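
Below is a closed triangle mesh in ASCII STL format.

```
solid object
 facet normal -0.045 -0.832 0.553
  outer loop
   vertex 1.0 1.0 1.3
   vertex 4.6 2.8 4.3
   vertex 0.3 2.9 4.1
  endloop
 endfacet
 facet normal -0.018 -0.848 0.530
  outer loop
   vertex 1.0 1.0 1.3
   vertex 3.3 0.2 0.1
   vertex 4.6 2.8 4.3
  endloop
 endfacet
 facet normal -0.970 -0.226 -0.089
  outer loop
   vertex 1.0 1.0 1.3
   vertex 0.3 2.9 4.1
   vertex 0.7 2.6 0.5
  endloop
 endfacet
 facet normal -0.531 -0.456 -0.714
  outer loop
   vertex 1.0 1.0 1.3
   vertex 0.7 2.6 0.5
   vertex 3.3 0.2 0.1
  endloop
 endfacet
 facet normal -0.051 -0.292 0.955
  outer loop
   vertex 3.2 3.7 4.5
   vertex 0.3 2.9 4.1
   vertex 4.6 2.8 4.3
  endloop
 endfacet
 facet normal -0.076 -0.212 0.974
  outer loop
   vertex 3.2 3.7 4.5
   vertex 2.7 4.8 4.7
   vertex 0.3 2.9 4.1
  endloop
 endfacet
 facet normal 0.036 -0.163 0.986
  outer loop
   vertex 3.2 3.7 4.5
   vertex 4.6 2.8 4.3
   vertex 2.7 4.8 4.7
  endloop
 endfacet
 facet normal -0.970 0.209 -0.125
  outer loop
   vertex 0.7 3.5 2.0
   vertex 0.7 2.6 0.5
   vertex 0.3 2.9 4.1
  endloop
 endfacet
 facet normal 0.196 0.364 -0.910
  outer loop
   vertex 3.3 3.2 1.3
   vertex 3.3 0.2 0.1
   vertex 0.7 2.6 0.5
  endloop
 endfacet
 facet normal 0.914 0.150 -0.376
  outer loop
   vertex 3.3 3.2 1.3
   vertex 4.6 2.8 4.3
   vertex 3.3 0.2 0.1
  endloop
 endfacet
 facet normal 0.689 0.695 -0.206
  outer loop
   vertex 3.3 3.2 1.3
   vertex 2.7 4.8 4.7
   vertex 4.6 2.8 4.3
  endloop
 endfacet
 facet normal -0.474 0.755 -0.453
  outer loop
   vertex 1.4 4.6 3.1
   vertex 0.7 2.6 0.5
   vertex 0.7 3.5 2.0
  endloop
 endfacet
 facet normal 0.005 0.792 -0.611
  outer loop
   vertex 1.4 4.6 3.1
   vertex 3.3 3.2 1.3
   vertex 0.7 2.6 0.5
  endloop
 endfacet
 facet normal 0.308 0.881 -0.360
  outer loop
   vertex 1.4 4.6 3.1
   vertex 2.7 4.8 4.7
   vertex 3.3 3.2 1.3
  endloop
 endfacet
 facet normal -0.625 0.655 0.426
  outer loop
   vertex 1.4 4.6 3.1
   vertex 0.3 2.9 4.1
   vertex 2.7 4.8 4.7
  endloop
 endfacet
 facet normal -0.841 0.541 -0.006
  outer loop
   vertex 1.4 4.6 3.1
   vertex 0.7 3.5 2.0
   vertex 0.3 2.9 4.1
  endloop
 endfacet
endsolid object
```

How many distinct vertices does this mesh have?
10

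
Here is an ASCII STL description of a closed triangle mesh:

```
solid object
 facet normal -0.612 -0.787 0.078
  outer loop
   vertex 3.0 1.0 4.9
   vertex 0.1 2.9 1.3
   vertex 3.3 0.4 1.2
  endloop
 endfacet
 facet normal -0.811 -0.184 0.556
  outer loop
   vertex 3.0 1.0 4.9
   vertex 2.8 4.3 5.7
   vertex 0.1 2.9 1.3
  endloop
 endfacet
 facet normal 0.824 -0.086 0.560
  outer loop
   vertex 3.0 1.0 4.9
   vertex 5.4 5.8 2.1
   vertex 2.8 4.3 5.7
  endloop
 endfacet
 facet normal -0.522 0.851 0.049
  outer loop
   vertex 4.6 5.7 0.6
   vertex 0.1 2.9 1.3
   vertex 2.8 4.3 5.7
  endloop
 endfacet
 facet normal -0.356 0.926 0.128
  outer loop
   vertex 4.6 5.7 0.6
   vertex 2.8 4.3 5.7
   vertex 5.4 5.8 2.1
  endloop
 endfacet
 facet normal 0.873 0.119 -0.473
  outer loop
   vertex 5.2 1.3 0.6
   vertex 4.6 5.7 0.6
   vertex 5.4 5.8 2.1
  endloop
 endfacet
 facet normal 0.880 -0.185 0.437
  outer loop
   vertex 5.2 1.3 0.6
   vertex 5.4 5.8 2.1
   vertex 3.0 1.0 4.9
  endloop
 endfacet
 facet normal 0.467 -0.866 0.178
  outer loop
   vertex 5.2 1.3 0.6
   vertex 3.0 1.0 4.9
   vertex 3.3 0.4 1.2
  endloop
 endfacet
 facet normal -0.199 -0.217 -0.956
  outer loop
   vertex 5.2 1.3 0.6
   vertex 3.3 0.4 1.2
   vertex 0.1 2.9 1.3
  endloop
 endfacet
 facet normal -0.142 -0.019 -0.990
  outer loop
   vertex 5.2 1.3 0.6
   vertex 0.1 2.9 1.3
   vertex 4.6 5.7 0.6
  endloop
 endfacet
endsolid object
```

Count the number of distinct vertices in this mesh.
7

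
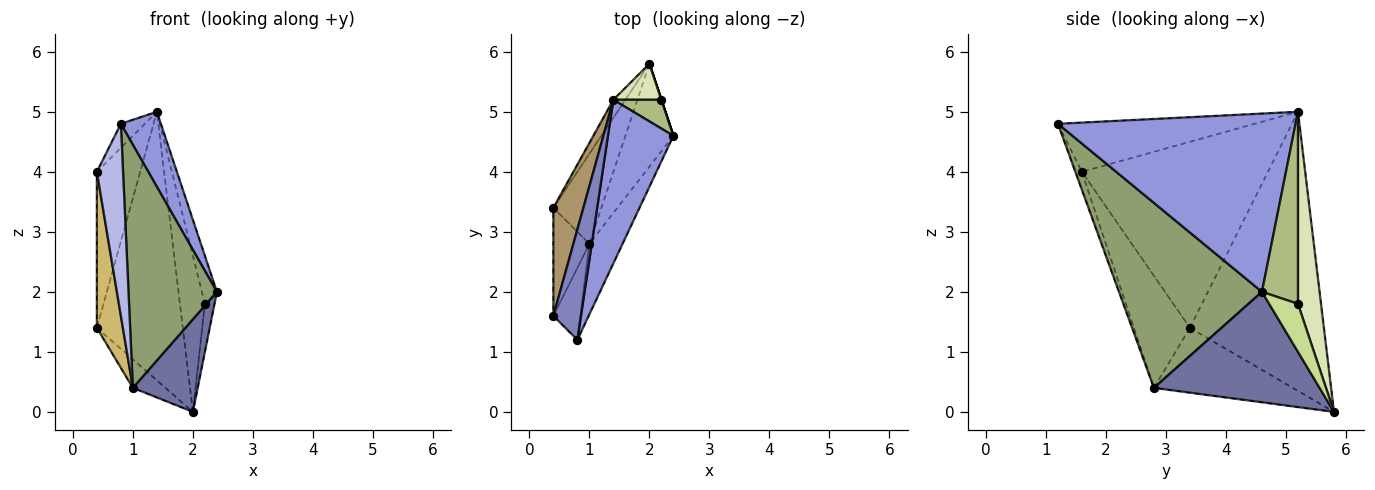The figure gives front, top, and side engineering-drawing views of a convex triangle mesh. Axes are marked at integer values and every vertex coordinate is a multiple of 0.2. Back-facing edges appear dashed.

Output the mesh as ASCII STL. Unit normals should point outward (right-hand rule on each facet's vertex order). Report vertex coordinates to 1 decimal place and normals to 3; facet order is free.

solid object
 facet normal 0.863 -0.338 -0.375
  outer loop
   vertex 1.0 2.8 0.4
   vertex 2.0 5.8 0.0
   vertex 2.4 4.6 2.0
  endloop
 endfacet
 facet normal -0.867 0.106 0.487
  outer loop
   vertex 0.8 1.2 4.8
   vertex 1.4 5.2 5.0
   vertex 0.4 1.6 4.0
  endloop
 endfacet
 facet normal 0.927 -0.156 0.340
  outer loop
   vertex 0.8 1.2 4.8
   vertex 2.4 4.6 2.0
   vertex 1.4 5.2 5.0
  endloop
 endfacet
 facet normal -0.228 -0.912 -0.342
  outer loop
   vertex 0.8 1.2 4.8
   vertex 0.4 1.6 4.0
   vertex 1.0 2.8 0.4
  endloop
 endfacet
 facet normal 0.841 -0.520 -0.151
  outer loop
   vertex 0.8 1.2 4.8
   vertex 1.0 2.8 0.4
   vertex 2.4 4.6 2.0
  endloop
 endfacet
 facet normal 0.899 0.375 0.225
  outer loop
   vertex 2.2 5.2 1.8
   vertex 1.4 5.2 5.0
   vertex 2.4 4.6 2.0
  endloop
 endfacet
 facet normal 0.949 0.316 0.000
  outer loop
   vertex 2.2 5.2 1.8
   vertex 2.4 4.6 2.0
   vertex 2.0 5.8 0.0
  endloop
 endfacet
 facet normal 0.669 0.724 0.167
  outer loop
   vertex 2.2 5.2 1.8
   vertex 2.0 5.8 0.0
   vertex 1.4 5.2 5.0
  endloop
 endfacet
 facet normal -0.962 0.224 0.155
  outer loop
   vertex 0.4 3.4 1.4
   vertex 0.4 1.6 4.0
   vertex 1.4 5.2 5.0
  endloop
 endfacet
 facet normal -0.871 -0.404 -0.280
  outer loop
   vertex 0.4 3.4 1.4
   vertex 1.0 2.8 0.4
   vertex 0.4 1.6 4.0
  endloop
 endfacet
 facet normal -0.841 0.540 -0.036
  outer loop
   vertex 0.4 3.4 1.4
   vertex 1.4 5.2 5.0
   vertex 2.0 5.8 0.0
  endloop
 endfacet
 facet normal -0.790 0.185 -0.585
  outer loop
   vertex 0.4 3.4 1.4
   vertex 2.0 5.8 0.0
   vertex 1.0 2.8 0.4
  endloop
 endfacet
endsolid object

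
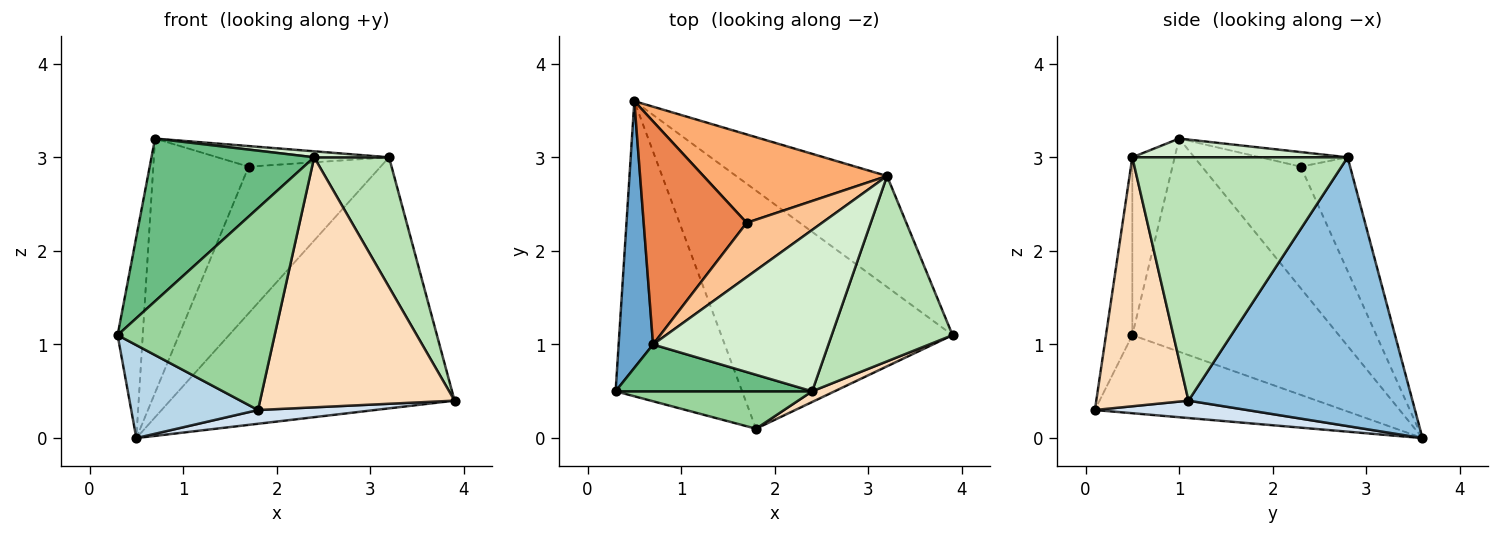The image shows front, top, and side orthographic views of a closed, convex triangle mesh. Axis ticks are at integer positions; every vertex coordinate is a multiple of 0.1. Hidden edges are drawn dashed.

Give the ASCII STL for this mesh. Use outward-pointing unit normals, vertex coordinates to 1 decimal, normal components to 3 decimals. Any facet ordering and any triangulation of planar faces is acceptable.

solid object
 facet normal -0.980 0.119 0.158
  outer loop
   vertex 0.7 1.0 3.2
   vertex 0.5 3.6 0.0
   vertex 0.3 0.5 1.1
  endloop
 endfacet
 facet normal 0.584 0.742 -0.328
  outer loop
   vertex 3.2 2.8 3.0
   vertex 3.9 1.1 0.4
   vertex 0.5 3.6 0.0
  endloop
 endfacet
 facet normal -0.507 -0.259 -0.822
  outer loop
   vertex 1.8 0.1 0.3
   vertex 0.3 0.5 1.1
   vertex 0.5 3.6 0.0
  endloop
 endfacet
 facet normal 0.075 -0.058 -0.996
  outer loop
   vertex 1.8 0.1 0.3
   vertex 0.5 3.6 0.0
   vertex 3.9 1.1 0.4
  endloop
 endfacet
 facet normal -0.615 0.593 0.520
  outer loop
   vertex 1.7 2.3 2.9
   vertex 0.5 3.6 0.0
   vertex 0.7 1.0 3.2
  endloop
 endfacet
 facet normal -0.305 0.816 0.492
  outer loop
   vertex 1.7 2.3 2.9
   vertex 3.2 2.8 3.0
   vertex 0.5 3.6 0.0
  endloop
 endfacet
 facet normal -0.178 0.349 0.920
  outer loop
   vertex 1.7 2.3 2.9
   vertex 0.7 1.0 3.2
   vertex 3.2 2.8 3.0
  endloop
 endfacet
 facet normal 0.428 -0.903 0.039
  outer loop
   vertex 2.4 0.5 3.0
   vertex 1.8 0.1 0.3
   vertex 3.9 1.1 0.4
  endloop
 endfacet
 facet normal -0.243 -0.932 0.268
  outer loop
   vertex 2.4 0.5 3.0
   vertex 0.7 1.0 3.2
   vertex 0.3 0.5 1.1
  endloop
 endfacet
 facet normal -0.163 -0.970 0.180
  outer loop
   vertex 2.4 0.5 3.0
   vertex 0.3 0.5 1.1
   vertex 1.8 0.1 0.3
  endloop
 endfacet
 facet normal 0.855 -0.297 0.425
  outer loop
   vertex 2.4 0.5 3.0
   vertex 3.9 1.1 0.4
   vertex 3.2 2.8 3.0
  endloop
 endfacet
 facet normal 0.106 -0.037 0.994
  outer loop
   vertex 2.4 0.5 3.0
   vertex 3.2 2.8 3.0
   vertex 0.7 1.0 3.2
  endloop
 endfacet
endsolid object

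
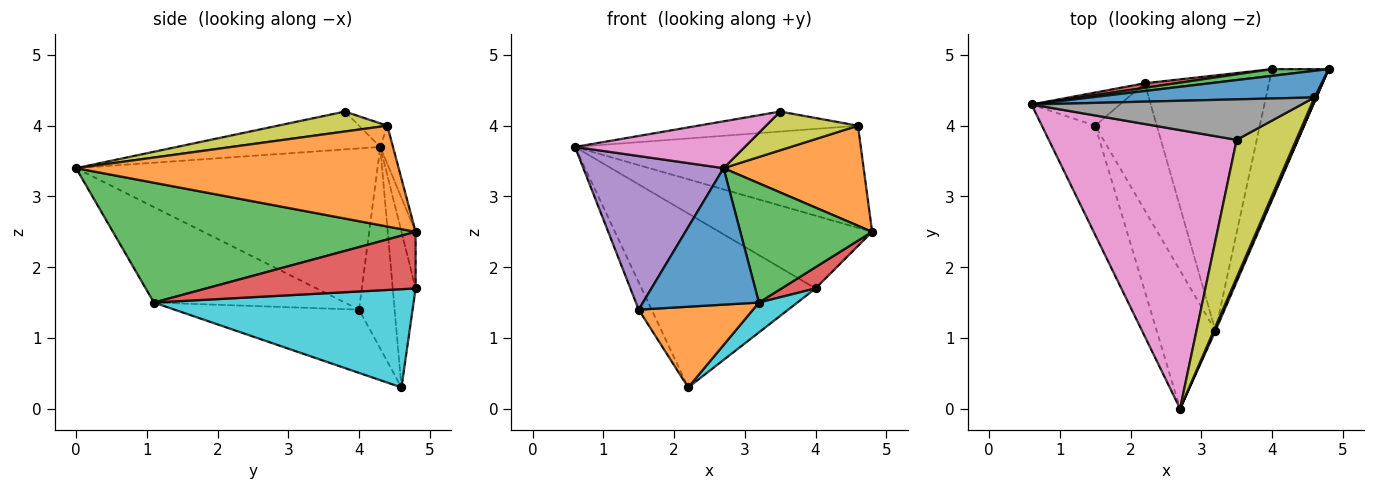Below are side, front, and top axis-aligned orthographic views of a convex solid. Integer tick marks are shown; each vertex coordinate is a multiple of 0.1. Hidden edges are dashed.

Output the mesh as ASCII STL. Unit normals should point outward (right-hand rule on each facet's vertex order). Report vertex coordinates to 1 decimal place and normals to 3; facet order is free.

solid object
 facet normal -0.043 0.967 0.252
  outer loop
   vertex 4.6 4.4 4.0
   vertex 4.8 4.8 2.5
   vertex 0.6 4.3 3.7
  endloop
 endfacet
 facet normal 0.917 -0.398 0.016
  outer loop
   vertex 4.6 4.4 4.0
   vertex 2.7 0.0 3.4
   vertex 4.8 4.8 2.5
  endloop
 endfacet
 facet normal -0.092 0.992 0.092
  outer loop
   vertex 4.0 4.8 1.7
   vertex 0.6 4.3 3.7
   vertex 4.8 4.8 2.5
  endloop
 endfacet
 facet normal -0.130 0.991 0.026
  outer loop
   vertex 4.0 4.8 1.7
   vertex 2.2 4.6 0.3
   vertex 0.6 4.3 3.7
  endloop
 endfacet
 facet normal -0.868 -0.404 -0.287
  outer loop
   vertex 1.5 4.0 1.4
   vertex 2.7 0.0 3.4
   vertex 0.6 4.3 3.7
  endloop
 endfacet
 facet normal -0.869 0.315 -0.381
  outer loop
   vertex 1.5 4.0 1.4
   vertex 0.6 4.3 3.7
   vertex 2.2 4.6 0.3
  endloop
 endfacet
 facet normal -0.195 -0.163 0.967
  outer loop
   vertex 3.5 3.8 4.2
   vertex 0.6 4.3 3.7
   vertex 2.7 0.0 3.4
  endloop
 endfacet
 facet normal -0.078 0.441 0.894
  outer loop
   vertex 3.5 3.8 4.2
   vertex 4.6 4.4 4.0
   vertex 0.6 4.3 3.7
  endloop
 endfacet
 facet normal 0.307 -0.258 0.916
  outer loop
   vertex 3.5 3.8 4.2
   vertex 2.7 0.0 3.4
   vertex 4.6 4.4 4.0
  endloop
 endfacet
 facet normal 0.618 -0.091 -0.781
  outer loop
   vertex 3.2 1.1 1.5
   vertex 2.2 4.6 0.3
   vertex 4.0 4.8 1.7
  endloop
 endfacet
 facet normal -0.757 -0.460 -0.465
  outer loop
   vertex 3.2 1.1 1.5
   vertex 2.7 0.0 3.4
   vertex 1.5 4.0 1.4
  endloop
 endfacet
 facet normal -0.655 -0.406 -0.638
  outer loop
   vertex 3.2 1.1 1.5
   vertex 1.5 4.0 1.4
   vertex 2.2 4.6 0.3
  endloop
 endfacet
 facet normal 0.917 -0.399 0.010
  outer loop
   vertex 3.2 1.1 1.5
   vertex 4.8 4.8 2.5
   vertex 2.7 0.0 3.4
  endloop
 endfacet
 facet normal 0.703 -0.114 -0.703
  outer loop
   vertex 3.2 1.1 1.5
   vertex 4.0 4.8 1.7
   vertex 4.8 4.8 2.5
  endloop
 endfacet
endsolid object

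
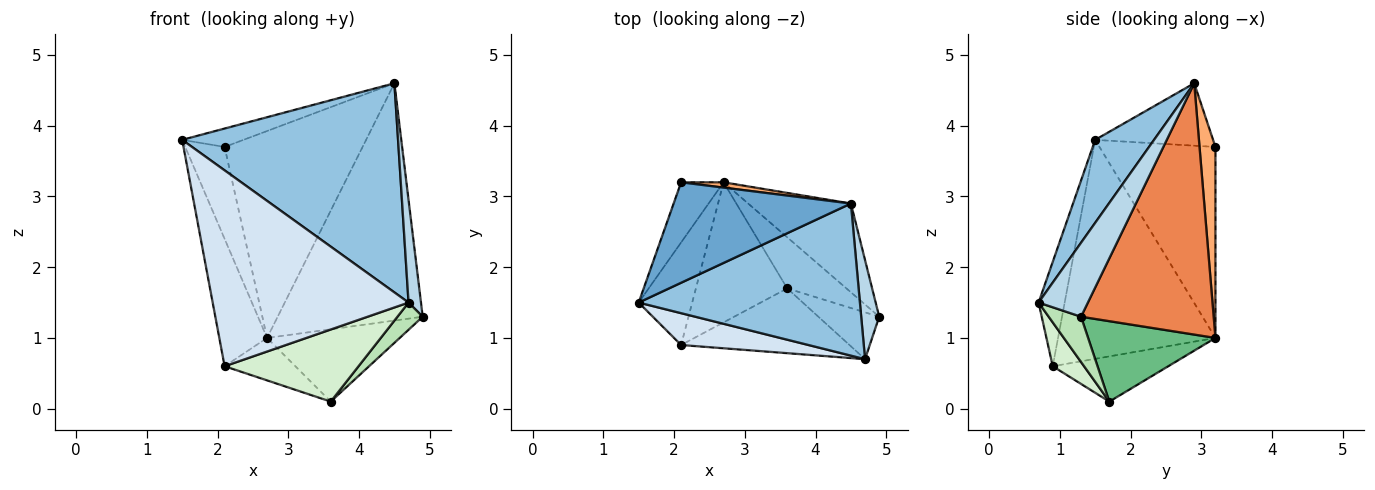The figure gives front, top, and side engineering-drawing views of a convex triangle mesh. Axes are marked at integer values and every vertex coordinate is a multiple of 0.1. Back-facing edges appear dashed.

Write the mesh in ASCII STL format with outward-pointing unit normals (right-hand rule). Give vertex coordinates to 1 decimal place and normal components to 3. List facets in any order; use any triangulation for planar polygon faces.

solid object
 facet normal -0.327 0.170 0.929
  outer loop
   vertex 4.5 2.9 4.6
   vertex 2.1 3.2 3.7
   vertex 1.5 1.5 3.8
  endloop
 endfacet
 facet normal 0.215 -0.790 0.574
  outer loop
   vertex 4.7 0.7 1.5
   vertex 4.5 2.9 4.6
   vertex 1.5 1.5 3.8
  endloop
 endfacet
 facet normal 0.944 -0.238 0.230
  outer loop
   vertex 4.7 0.7 1.5
   vertex 4.9 1.3 1.3
   vertex 4.5 2.9 4.6
  endloop
 endfacet
 facet normal -0.130 -0.979 0.159
  outer loop
   vertex 4.7 0.7 1.5
   vertex 1.5 1.5 3.8
   vertex 2.1 0.9 0.6
  endloop
 endfacet
 facet normal 0.651 0.711 -0.266
  outer loop
   vertex 2.7 3.2 1.0
   vertex 4.5 2.9 4.6
   vertex 4.9 1.3 1.3
  endloop
 endfacet
 facet normal 0.115 0.993 0.025
  outer loop
   vertex 2.7 3.2 1.0
   vertex 2.1 3.2 3.7
   vertex 4.5 2.9 4.6
  endloop
 endfacet
 facet normal -0.927 0.315 -0.206
  outer loop
   vertex 2.7 3.2 1.0
   vertex 1.5 1.5 3.8
   vertex 2.1 3.2 3.7
  endloop
 endfacet
 facet normal -0.932 0.283 -0.228
  outer loop
   vertex 2.7 3.2 1.0
   vertex 2.1 0.9 0.6
   vertex 1.5 1.5 3.8
  endloop
 endfacet
 facet normal 0.617 0.643 -0.454
  outer loop
   vertex 3.6 1.7 0.1
   vertex 2.7 3.2 1.0
   vertex 4.9 1.3 1.3
  endloop
 endfacet
 facet normal -0.428 0.262 -0.865
  outer loop
   vertex 3.6 1.7 0.1
   vertex 2.1 0.9 0.6
   vertex 2.7 3.2 1.0
  endloop
 endfacet
 facet normal 0.541 -0.423 -0.727
  outer loop
   vertex 3.6 1.7 0.1
   vertex 4.9 1.3 1.3
   vertex 4.7 0.7 1.5
  endloop
 endfacet
 facet normal 0.171 -0.733 -0.658
  outer loop
   vertex 3.6 1.7 0.1
   vertex 4.7 0.7 1.5
   vertex 2.1 0.9 0.6
  endloop
 endfacet
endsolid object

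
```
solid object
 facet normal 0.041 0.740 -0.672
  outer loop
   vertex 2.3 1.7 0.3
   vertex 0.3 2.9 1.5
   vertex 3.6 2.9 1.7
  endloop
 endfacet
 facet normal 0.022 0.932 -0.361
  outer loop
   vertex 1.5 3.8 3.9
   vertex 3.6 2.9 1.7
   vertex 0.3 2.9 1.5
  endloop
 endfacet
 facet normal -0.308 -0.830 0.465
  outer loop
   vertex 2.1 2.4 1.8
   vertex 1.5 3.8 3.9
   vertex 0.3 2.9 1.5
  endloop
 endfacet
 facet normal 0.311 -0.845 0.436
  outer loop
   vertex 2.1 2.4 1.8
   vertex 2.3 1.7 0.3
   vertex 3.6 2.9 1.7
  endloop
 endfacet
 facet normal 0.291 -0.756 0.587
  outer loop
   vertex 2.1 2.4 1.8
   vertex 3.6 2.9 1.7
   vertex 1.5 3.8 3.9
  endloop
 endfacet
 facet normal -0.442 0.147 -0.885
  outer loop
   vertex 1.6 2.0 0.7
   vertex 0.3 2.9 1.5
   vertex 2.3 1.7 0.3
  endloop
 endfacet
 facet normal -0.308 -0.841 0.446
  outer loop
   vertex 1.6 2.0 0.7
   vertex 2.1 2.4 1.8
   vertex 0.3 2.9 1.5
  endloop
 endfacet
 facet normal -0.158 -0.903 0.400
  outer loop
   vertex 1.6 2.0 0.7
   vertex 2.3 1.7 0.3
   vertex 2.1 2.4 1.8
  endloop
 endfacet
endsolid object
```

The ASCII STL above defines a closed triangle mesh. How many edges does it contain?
12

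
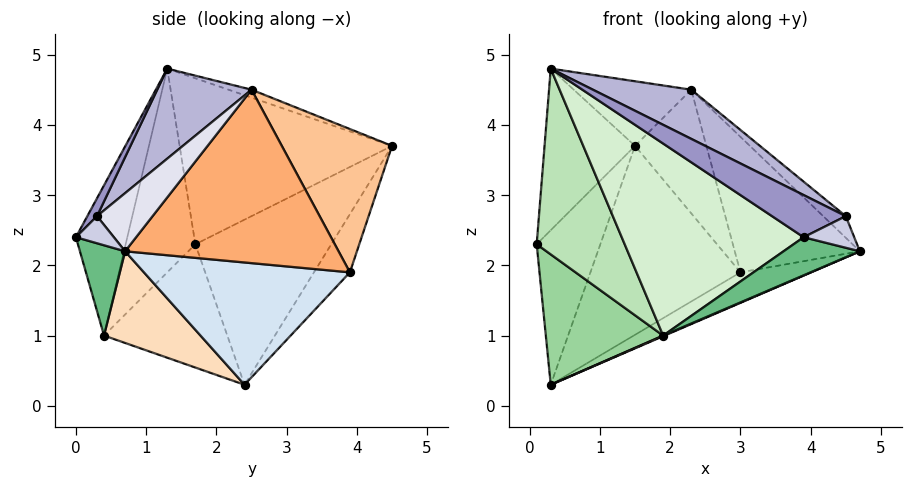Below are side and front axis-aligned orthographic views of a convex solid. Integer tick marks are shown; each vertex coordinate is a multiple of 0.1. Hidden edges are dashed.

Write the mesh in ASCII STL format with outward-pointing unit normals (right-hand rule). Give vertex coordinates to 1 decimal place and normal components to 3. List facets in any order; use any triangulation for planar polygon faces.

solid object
 facet normal -0.912 0.388 0.135
  outer loop
   vertex 0.3 1.3 4.8
   vertex 1.5 4.5 3.7
   vertex 0.1 1.7 2.3
  endloop
 endfacet
 facet normal -0.904 0.423 0.058
  outer loop
   vertex 0.3 2.4 0.3
   vertex 0.1 1.7 2.3
   vertex 1.5 4.5 3.7
  endloop
 endfacet
 facet normal -0.068 0.347 0.935
  outer loop
   vertex 2.3 2.5 4.5
   vertex 1.5 4.5 3.7
   vertex 0.3 1.3 4.8
  endloop
 endfacet
 facet normal 0.440 0.151 -0.885
  outer loop
   vertex 3.0 3.9 1.9
   vertex 4.7 0.7 2.2
   vertex 0.3 2.4 0.3
  endloop
 endfacet
 facet normal -0.207 0.863 -0.460
  outer loop
   vertex 3.0 3.9 1.9
   vertex 0.3 2.4 0.3
   vertex 1.5 4.5 3.7
  endloop
 endfacet
 facet normal 0.770 0.451 0.450
  outer loop
   vertex 3.0 3.9 1.9
   vertex 2.3 2.5 4.5
   vertex 4.7 0.7 2.2
  endloop
 endfacet
 facet normal 0.745 0.482 0.460
  outer loop
   vertex 3.0 3.9 1.9
   vertex 1.5 4.5 3.7
   vertex 2.3 2.5 4.5
  endloop
 endfacet
 facet normal 0.394 -0.006 -0.919
  outer loop
   vertex 1.9 0.4 1.0
   vertex 0.3 2.4 0.3
   vertex 4.7 0.7 2.2
  endloop
 endfacet
 facet normal 0.365 -0.617 -0.698
  outer loop
   vertex 1.9 0.4 1.0
   vertex 4.7 0.7 2.2
   vertex 3.9 0.0 2.4
  endloop
 endfacet
 facet normal -0.691 -0.658 -0.299
  outer loop
   vertex 1.9 0.4 1.0
   vertex 0.1 1.7 2.3
   vertex 0.3 2.4 0.3
  endloop
 endfacet
 facet normal -0.619 -0.782 -0.076
  outer loop
   vertex 1.9 0.4 1.0
   vertex 0.3 1.3 4.8
   vertex 0.1 1.7 2.3
  endloop
 endfacet
 facet normal -0.270 -0.956 0.113
  outer loop
   vertex 1.9 0.4 1.0
   vertex 3.9 0.0 2.4
   vertex 0.3 1.3 4.8
  endloop
 endfacet
 facet normal 0.105 -0.800 0.591
  outer loop
   vertex 4.5 0.3 2.7
   vertex 0.3 1.3 4.8
   vertex 3.9 0.0 2.4
  endloop
 endfacet
 facet normal 0.347 -0.361 0.866
  outer loop
   vertex 4.5 0.3 2.7
   vertex 2.3 2.5 4.5
   vertex 0.3 1.3 4.8
  endloop
 endfacet
 facet normal 0.557 -0.743 -0.371
  outer loop
   vertex 4.5 0.3 2.7
   vertex 3.9 0.0 2.4
   vertex 4.7 0.7 2.2
  endloop
 endfacet
 facet normal 0.769 0.313 0.558
  outer loop
   vertex 4.5 0.3 2.7
   vertex 4.7 0.7 2.2
   vertex 2.3 2.5 4.5
  endloop
 endfacet
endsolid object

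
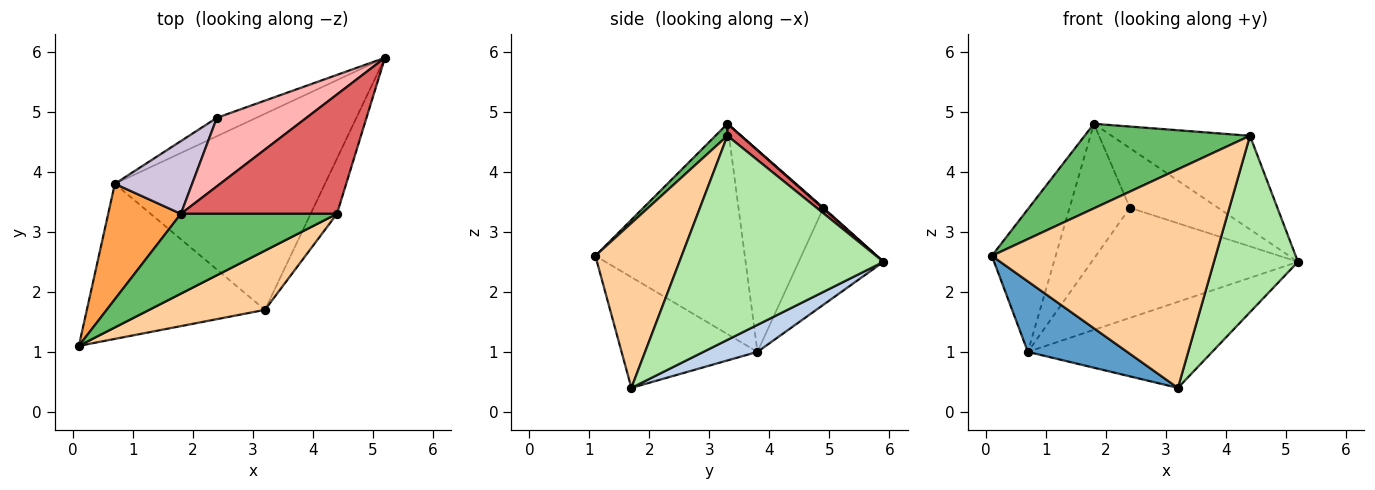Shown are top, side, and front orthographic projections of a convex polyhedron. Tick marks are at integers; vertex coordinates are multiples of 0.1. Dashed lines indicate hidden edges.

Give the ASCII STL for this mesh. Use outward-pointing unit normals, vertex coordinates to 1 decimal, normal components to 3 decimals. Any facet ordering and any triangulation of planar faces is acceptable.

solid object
 facet normal -0.493 -0.360 -0.792
  outer loop
   vertex 0.7 3.8 1.0
   vertex 3.2 1.7 0.4
   vertex 0.1 1.1 2.6
  endloop
 endfacet
 facet normal 0.117 0.399 -0.909
  outer loop
   vertex 0.7 3.8 1.0
   vertex 5.2 5.9 2.5
   vertex 3.2 1.7 0.4
  endloop
 endfacet
 facet normal -0.876 0.374 0.303
  outer loop
   vertex 0.7 3.8 1.0
   vertex 0.1 1.1 2.6
   vertex 1.8 3.3 4.8
  endloop
 endfacet
 facet normal 0.349 -0.905 0.245
  outer loop
   vertex 4.4 3.3 4.6
   vertex 0.1 1.1 2.6
   vertex 3.2 1.7 0.4
  endloop
 endfacet
 facet normal 0.053 -0.726 0.685
  outer loop
   vertex 4.4 3.3 4.6
   vertex 1.8 3.3 4.8
   vertex 0.1 1.1 2.6
  endloop
 endfacet
 facet normal 0.918 -0.378 -0.118
  outer loop
   vertex 4.4 3.3 4.6
   vertex 3.2 1.7 0.4
   vertex 5.2 5.9 2.5
  endloop
 endfacet
 facet normal 0.060 0.616 0.786
  outer loop
   vertex 4.4 3.3 4.6
   vertex 5.2 5.9 2.5
   vertex 1.8 3.3 4.8
  endloop
 endfacet
 facet normal 0.008 0.657 0.754
  outer loop
   vertex 2.4 4.9 3.4
   vertex 1.8 3.3 4.8
   vertex 5.2 5.9 2.5
  endloop
 endfacet
 facet normal -0.376 0.914 -0.153
  outer loop
   vertex 2.4 4.9 3.4
   vertex 5.2 5.9 2.5
   vertex 0.7 3.8 1.0
  endloop
 endfacet
 facet normal -0.778 0.553 0.298
  outer loop
   vertex 2.4 4.9 3.4
   vertex 0.7 3.8 1.0
   vertex 1.8 3.3 4.8
  endloop
 endfacet
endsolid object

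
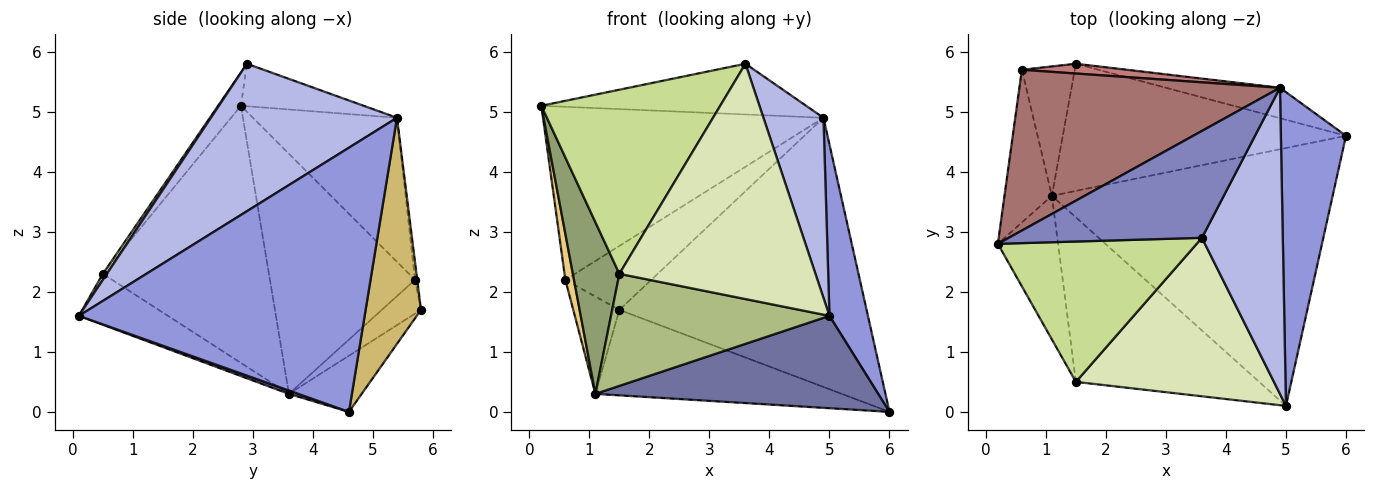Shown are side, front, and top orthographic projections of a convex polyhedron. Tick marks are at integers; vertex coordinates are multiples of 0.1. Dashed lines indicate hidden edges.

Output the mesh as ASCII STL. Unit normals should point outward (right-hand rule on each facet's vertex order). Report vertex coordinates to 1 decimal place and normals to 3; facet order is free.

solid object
 facet normal 0.011 -0.337 -0.941
  outer loop
   vertex 1.1 3.6 0.3
   vertex 6.0 4.6 0.0
   vertex 5.0 0.1 1.6
  endloop
 endfacet
 facet normal -0.195 0.420 0.886
  outer loop
   vertex 4.9 5.4 4.9
   vertex 0.2 2.8 5.1
   vertex 3.6 2.9 5.8
  endloop
 endfacet
 facet normal 0.963 -0.130 0.237
  outer loop
   vertex 4.9 5.4 4.9
   vertex 5.0 0.1 1.6
   vertex 6.0 4.6 0.0
  endloop
 endfacet
 facet normal 0.844 -0.272 0.463
  outer loop
   vertex 4.9 5.4 4.9
   vertex 3.6 2.9 5.8
   vertex 5.0 0.1 1.6
  endloop
 endfacet
 facet normal -0.939 -0.263 -0.220
  outer loop
   vertex 1.5 0.5 2.3
   vertex 0.2 2.8 5.1
   vertex 1.1 3.6 0.3
  endloop
 endfacet
 facet normal -0.224 -0.549 -0.806
  outer loop
   vertex 1.5 0.5 2.3
   vertex 1.1 3.6 0.3
   vertex 5.0 0.1 1.6
  endloop
 endfacet
 facet normal -0.101 -0.791 0.603
  outer loop
   vertex 1.5 0.5 2.3
   vertex 3.6 2.9 5.8
   vertex 0.2 2.8 5.1
  endloop
 endfacet
 facet normal 0.017 -0.829 0.559
  outer loop
   vertex 1.5 0.5 2.3
   vertex 5.0 0.1 1.6
   vertex 3.6 2.9 5.8
  endloop
 endfacet
 facet normal -0.162 0.551 -0.819
  outer loop
   vertex 1.5 5.8 1.7
   vertex 6.0 4.6 0.0
   vertex 1.1 3.6 0.3
  endloop
 endfacet
 facet normal 0.217 0.970 -0.110
  outer loop
   vertex 1.5 5.8 1.7
   vertex 4.9 5.4 4.9
   vertex 6.0 4.6 0.0
  endloop
 endfacet
 facet normal -0.979 -0.058 -0.193
  outer loop
   vertex 0.6 5.7 2.2
   vertex 1.1 3.6 0.3
   vertex 0.2 2.8 5.1
  endloop
 endfacet
 facet normal -0.455 0.536 -0.712
  outer loop
   vertex 0.6 5.7 2.2
   vertex 1.5 5.8 1.7
   vertex 1.1 3.6 0.3
  endloop
 endfacet
 facet normal -0.352 0.686 0.637
  outer loop
   vertex 0.6 5.7 2.2
   vertex 0.2 2.8 5.1
   vertex 4.9 5.4 4.9
  endloop
 endfacet
 facet normal -0.026 0.988 0.151
  outer loop
   vertex 0.6 5.7 2.2
   vertex 4.9 5.4 4.9
   vertex 1.5 5.8 1.7
  endloop
 endfacet
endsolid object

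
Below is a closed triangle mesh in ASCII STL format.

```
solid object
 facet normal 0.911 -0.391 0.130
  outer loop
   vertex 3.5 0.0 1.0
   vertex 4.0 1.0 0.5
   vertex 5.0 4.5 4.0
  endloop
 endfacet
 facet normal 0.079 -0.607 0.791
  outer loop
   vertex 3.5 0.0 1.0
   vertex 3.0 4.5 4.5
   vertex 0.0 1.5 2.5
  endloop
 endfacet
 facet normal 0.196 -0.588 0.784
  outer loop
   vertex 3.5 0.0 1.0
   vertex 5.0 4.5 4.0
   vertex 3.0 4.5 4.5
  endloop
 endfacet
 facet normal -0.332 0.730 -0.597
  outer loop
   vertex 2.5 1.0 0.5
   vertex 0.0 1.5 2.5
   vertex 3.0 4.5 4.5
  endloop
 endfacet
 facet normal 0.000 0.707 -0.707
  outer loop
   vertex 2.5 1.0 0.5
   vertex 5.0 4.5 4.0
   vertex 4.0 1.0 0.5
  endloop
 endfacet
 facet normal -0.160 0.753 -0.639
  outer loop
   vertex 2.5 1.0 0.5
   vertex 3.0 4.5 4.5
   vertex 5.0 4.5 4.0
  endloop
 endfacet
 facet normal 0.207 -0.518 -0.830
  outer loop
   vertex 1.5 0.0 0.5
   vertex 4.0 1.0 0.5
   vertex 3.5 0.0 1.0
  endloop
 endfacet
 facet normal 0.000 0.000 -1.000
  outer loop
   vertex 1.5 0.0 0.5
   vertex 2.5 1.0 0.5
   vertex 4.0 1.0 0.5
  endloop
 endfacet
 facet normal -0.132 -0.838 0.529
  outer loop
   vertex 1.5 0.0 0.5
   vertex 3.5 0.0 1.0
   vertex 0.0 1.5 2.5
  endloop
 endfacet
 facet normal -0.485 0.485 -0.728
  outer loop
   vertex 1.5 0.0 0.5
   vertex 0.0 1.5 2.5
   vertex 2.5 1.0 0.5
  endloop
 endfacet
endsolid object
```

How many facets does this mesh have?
10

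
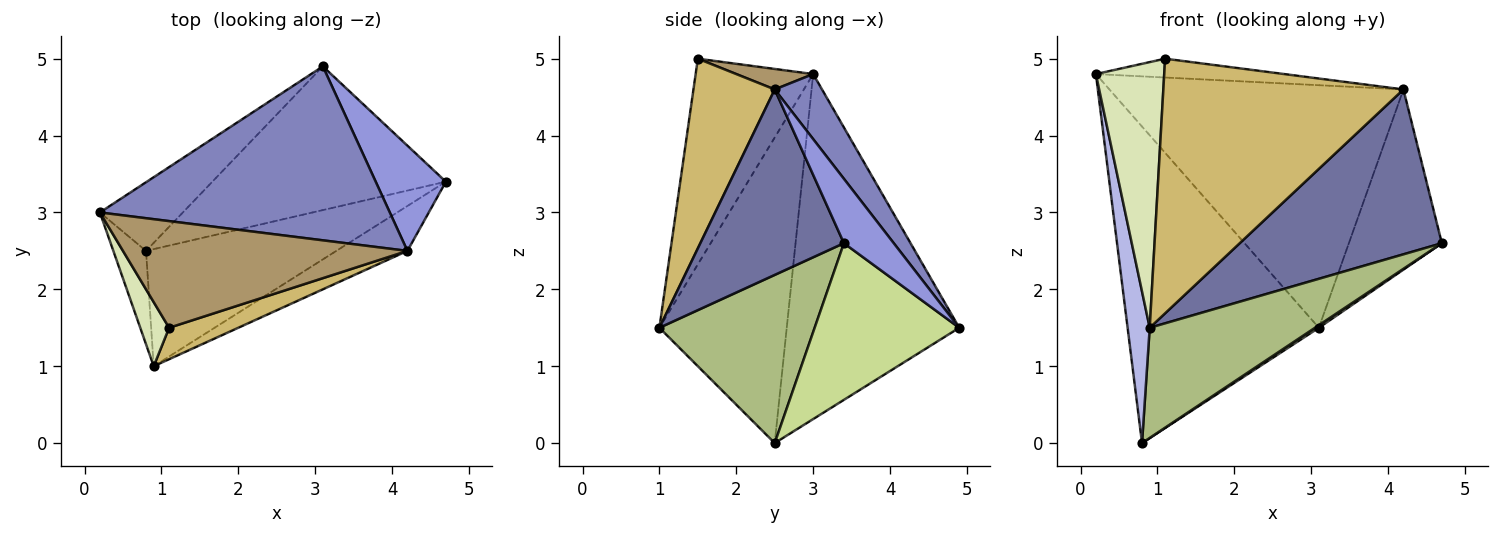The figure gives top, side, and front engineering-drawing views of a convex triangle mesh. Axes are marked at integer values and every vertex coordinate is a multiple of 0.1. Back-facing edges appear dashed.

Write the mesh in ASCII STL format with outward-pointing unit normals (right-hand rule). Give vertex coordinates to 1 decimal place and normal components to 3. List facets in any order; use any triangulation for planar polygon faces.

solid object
 facet normal 0.565 -0.796 -0.217
  outer loop
   vertex 4.2 2.5 4.6
   vertex 0.9 1.0 1.5
   vertex 4.7 3.4 2.6
  endloop
 endfacet
 facet normal 0.130 0.806 0.578
  outer loop
   vertex 4.2 2.5 4.6
   vertex 3.1 4.9 1.5
   vertex 0.2 3.0 4.8
  endloop
 endfacet
 facet normal 0.420 0.784 0.458
  outer loop
   vertex 4.2 2.5 4.6
   vertex 4.7 3.4 2.6
   vertex 3.1 4.9 1.5
  endloop
 endfacet
 facet normal -0.980 -0.170 -0.105
  outer loop
   vertex 0.8 2.5 0.0
   vertex 0.9 1.0 1.5
   vertex 0.2 3.0 4.8
  endloop
 endfacet
 facet normal -0.661 0.733 -0.159
  outer loop
   vertex 0.8 2.5 0.0
   vertex 0.2 3.0 4.8
   vertex 3.1 4.9 1.5
  endloop
 endfacet
 facet normal 0.541 -0.576 -0.612
  outer loop
   vertex 0.8 2.5 0.0
   vertex 4.7 3.4 2.6
   vertex 0.9 1.0 1.5
  endloop
 endfacet
 facet normal 0.557 -0.015 -0.830
  outer loop
   vertex 0.8 2.5 0.0
   vertex 3.1 4.9 1.5
   vertex 4.7 3.4 2.6
  endloop
 endfacet
 facet normal -0.858 -0.499 0.120
  outer loop
   vertex 1.1 1.5 5.0
   vertex 0.2 3.0 4.8
   vertex 0.9 1.0 1.5
  endloop
 endfacet
 facet normal 0.071 0.173 0.982
  outer loop
   vertex 1.1 1.5 5.0
   vertex 4.2 2.5 4.6
   vertex 0.2 3.0 4.8
  endloop
 endfacet
 facet normal 0.318 -0.941 0.116
  outer loop
   vertex 1.1 1.5 5.0
   vertex 0.9 1.0 1.5
   vertex 4.2 2.5 4.6
  endloop
 endfacet
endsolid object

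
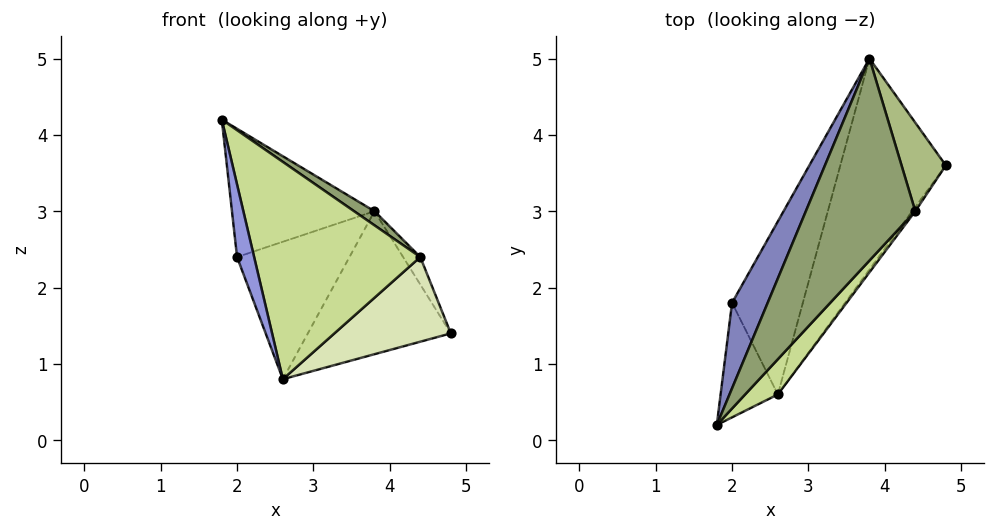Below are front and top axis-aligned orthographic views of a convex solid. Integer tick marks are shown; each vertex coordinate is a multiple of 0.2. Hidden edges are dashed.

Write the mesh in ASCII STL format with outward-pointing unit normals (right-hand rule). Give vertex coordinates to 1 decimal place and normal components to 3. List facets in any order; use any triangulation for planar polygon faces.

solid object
 facet normal -0.475 0.494 -0.729
  outer loop
   vertex 2.6 0.6 0.8
   vertex 3.8 5.0 3.0
   vertex 4.8 3.6 1.4
  endloop
 endfacet
 facet normal -0.857 0.429 0.286
  outer loop
   vertex 2.0 1.8 2.4
   vertex 1.8 0.2 4.2
   vertex 3.8 5.0 3.0
  endloop
 endfacet
 facet normal -0.958 -0.154 -0.243
  outer loop
   vertex 2.0 1.8 2.4
   vertex 2.6 0.6 0.8
   vertex 1.8 0.2 4.2
  endloop
 endfacet
 facet normal -0.645 0.475 -0.598
  outer loop
   vertex 2.0 1.8 2.4
   vertex 3.8 5.0 3.0
   vertex 2.6 0.6 0.8
  endloop
 endfacet
 facet normal 0.608 -0.055 0.792
  outer loop
   vertex 4.4 3.0 2.4
   vertex 3.8 5.0 3.0
   vertex 1.8 0.2 4.2
  endloop
 endfacet
 facet normal 0.889 0.136 0.437
  outer loop
   vertex 4.4 3.0 2.4
   vertex 4.8 3.6 1.4
   vertex 3.8 5.0 3.0
  endloop
 endfacet
 facet normal 0.761 -0.640 0.104
  outer loop
   vertex 4.4 3.0 2.4
   vertex 1.8 0.2 4.2
   vertex 2.6 0.6 0.8
  endloop
 endfacet
 facet normal 0.809 -0.587 -0.029
  outer loop
   vertex 4.4 3.0 2.4
   vertex 2.6 0.6 0.8
   vertex 4.8 3.6 1.4
  endloop
 endfacet
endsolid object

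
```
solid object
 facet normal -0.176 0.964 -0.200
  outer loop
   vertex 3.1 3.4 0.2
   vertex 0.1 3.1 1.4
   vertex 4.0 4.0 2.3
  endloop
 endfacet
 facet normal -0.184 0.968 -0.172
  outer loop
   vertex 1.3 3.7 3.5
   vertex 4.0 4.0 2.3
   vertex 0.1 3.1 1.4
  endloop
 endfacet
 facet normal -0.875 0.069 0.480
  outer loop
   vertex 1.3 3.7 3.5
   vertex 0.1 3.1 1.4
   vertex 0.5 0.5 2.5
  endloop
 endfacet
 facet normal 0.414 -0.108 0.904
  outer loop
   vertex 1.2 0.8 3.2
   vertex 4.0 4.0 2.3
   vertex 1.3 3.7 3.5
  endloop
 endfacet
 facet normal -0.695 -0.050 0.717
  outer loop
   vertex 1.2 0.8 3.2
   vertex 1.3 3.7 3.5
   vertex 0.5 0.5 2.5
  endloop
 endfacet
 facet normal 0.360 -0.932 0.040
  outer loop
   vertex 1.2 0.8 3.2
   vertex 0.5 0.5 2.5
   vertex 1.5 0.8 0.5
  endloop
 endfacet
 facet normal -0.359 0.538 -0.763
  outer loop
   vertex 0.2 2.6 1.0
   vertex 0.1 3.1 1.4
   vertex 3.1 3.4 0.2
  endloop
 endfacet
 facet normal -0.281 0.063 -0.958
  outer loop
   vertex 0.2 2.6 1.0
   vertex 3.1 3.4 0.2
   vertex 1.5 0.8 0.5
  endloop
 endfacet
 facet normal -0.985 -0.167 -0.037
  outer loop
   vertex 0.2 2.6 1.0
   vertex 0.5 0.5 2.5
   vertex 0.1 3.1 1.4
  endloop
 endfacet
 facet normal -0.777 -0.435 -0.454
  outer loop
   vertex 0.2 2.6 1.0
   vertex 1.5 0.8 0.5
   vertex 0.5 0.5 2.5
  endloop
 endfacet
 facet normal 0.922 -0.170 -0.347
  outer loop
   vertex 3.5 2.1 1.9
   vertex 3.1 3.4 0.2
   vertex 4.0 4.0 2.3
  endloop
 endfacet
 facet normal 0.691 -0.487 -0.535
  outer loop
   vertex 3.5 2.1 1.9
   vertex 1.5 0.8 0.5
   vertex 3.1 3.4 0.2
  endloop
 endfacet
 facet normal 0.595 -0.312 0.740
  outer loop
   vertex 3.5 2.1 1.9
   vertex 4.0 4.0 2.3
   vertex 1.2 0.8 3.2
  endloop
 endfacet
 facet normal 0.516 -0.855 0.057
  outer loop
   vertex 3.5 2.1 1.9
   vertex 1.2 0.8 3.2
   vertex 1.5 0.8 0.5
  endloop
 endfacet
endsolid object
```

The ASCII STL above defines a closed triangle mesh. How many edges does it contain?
21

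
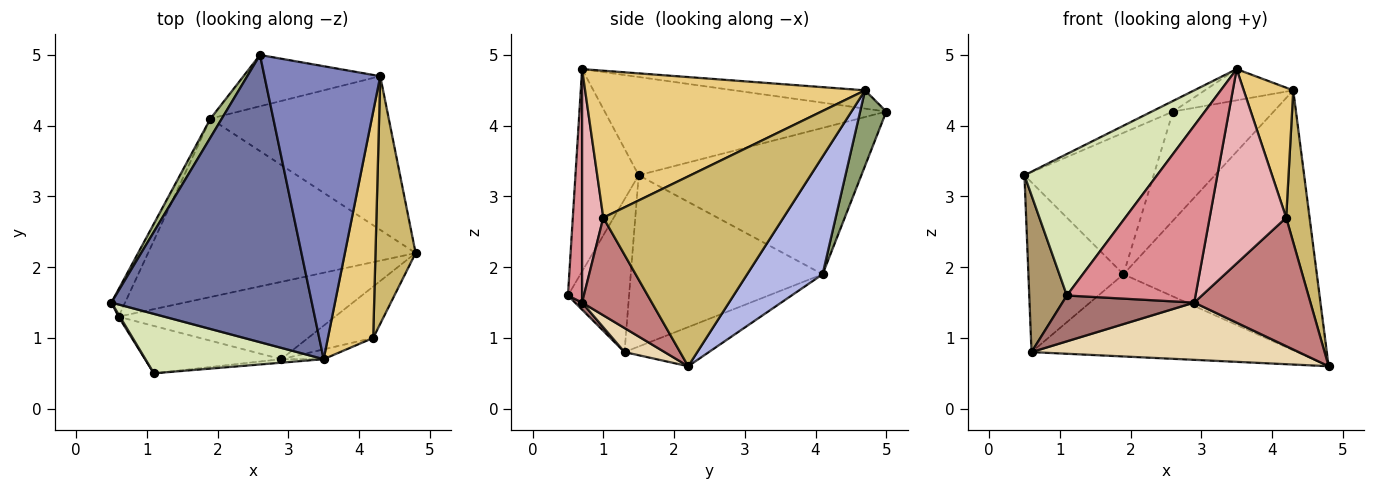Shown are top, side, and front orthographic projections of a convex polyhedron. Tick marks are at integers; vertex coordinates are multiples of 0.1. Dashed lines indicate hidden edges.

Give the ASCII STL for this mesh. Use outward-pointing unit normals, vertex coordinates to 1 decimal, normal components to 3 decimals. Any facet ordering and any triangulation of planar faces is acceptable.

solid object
 facet normal -0.440 0.033 0.897
  outer loop
   vertex 3.5 0.7 4.8
   vertex 2.6 5.0 4.2
   vertex 0.5 1.5 3.3
  endloop
 endfacet
 facet normal -0.155 0.105 0.982
  outer loop
   vertex 4.3 4.7 4.5
   vertex 2.6 5.0 4.2
   vertex 3.5 0.7 4.8
  endloop
 endfacet
 facet normal -0.132 0.415 -0.900
  outer loop
   vertex 1.9 4.1 1.9
   vertex 4.8 2.2 0.6
   vertex 0.6 1.3 0.8
  endloop
 endfacet
 facet normal 0.318 0.816 -0.482
  outer loop
   vertex 1.9 4.1 1.9
   vertex 4.3 4.7 4.5
   vertex 4.8 2.2 0.6
  endloop
 endfacet
 facet normal 0.229 0.881 -0.414
  outer loop
   vertex 1.9 4.1 1.9
   vertex 2.6 5.0 4.2
   vertex 4.3 4.7 4.5
  endloop
 endfacet
 facet normal -0.863 0.501 0.067
  outer loop
   vertex 1.9 4.1 1.9
   vertex 0.5 1.5 3.3
   vertex 2.6 5.0 4.2
  endloop
 endfacet
 facet normal -0.894 0.443 -0.071
  outer loop
   vertex 1.9 4.1 1.9
   vertex 0.6 1.3 0.8
   vertex 0.5 1.5 3.3
  endloop
 endfacet
 facet normal -0.402 -0.844 0.355
  outer loop
   vertex 1.1 0.5 1.6
   vertex 3.5 0.7 4.8
   vertex 0.5 1.5 3.3
  endloop
 endfacet
 facet normal -0.851 -0.524 0.008
  outer loop
   vertex 1.1 0.5 1.6
   vertex 0.5 1.5 3.3
   vertex 0.6 1.3 0.8
  endloop
 endfacet
 facet normal 0.971 -0.126 0.205
  outer loop
   vertex 4.2 1.0 2.7
   vertex 4.8 2.2 0.6
   vertex 4.3 4.7 4.5
  endloop
 endfacet
 facet normal 0.942 -0.167 0.290
  outer loop
   vertex 4.2 1.0 2.7
   vertex 4.3 4.7 4.5
   vertex 3.5 0.7 4.8
  endloop
 endfacet
 facet normal 0.089 -0.593 -0.800
  outer loop
   vertex 2.9 0.7 1.5
   vertex 0.6 1.3 0.8
   vertex 4.8 2.2 0.6
  endloop
 endfacet
 facet normal 0.037 -0.695 -0.718
  outer loop
   vertex 2.9 0.7 1.5
   vertex 1.1 0.5 1.6
   vertex 0.6 1.3 0.8
  endloop
 endfacet
 facet normal 0.487 -0.811 -0.324
  outer loop
   vertex 2.9 0.7 1.5
   vertex 4.8 2.2 0.6
   vertex 4.2 1.0 2.7
  endloop
 endfacet
 facet normal 0.109 -0.994 -0.020
  outer loop
   vertex 2.9 0.7 1.5
   vertex 3.5 0.7 4.8
   vertex 1.1 0.5 1.6
  endloop
 endfacet
 facet normal 0.267 -0.962 -0.049
  outer loop
   vertex 2.9 0.7 1.5
   vertex 4.2 1.0 2.7
   vertex 3.5 0.7 4.8
  endloop
 endfacet
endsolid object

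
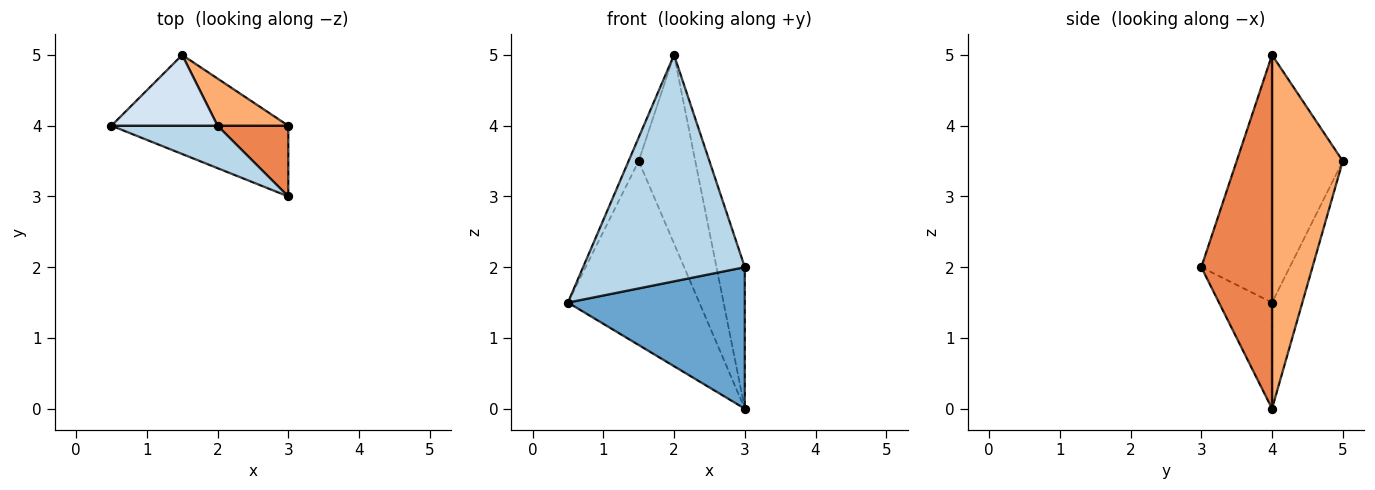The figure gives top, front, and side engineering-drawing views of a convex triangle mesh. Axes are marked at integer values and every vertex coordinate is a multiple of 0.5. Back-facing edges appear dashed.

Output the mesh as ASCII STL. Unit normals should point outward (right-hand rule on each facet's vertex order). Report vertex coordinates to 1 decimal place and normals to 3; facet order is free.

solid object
 facet normal -0.259 -0.864 -0.432
  outer loop
   vertex 3.0 3.0 2.0
   vertex 0.5 4.0 1.5
   vertex 3.0 4.0 0.0
  endloop
 endfacet
 facet normal -0.211 0.912 -0.351
  outer loop
   vertex 1.5 5.0 3.5
   vertex 3.0 4.0 0.0
   vertex 0.5 4.0 1.5
  endloop
 endfacet
 facet normal -0.395 -0.903 0.169
  outer loop
   vertex 2.0 4.0 5.0
   vertex 0.5 4.0 1.5
   vertex 3.0 3.0 2.0
  endloop
 endfacet
 facet normal -0.911 0.130 0.391
  outer loop
   vertex 2.0 4.0 5.0
   vertex 1.5 5.0 3.5
   vertex 0.5 4.0 1.5
  endloop
 endfacet
 facet normal 0.913 0.365 0.183
  outer loop
   vertex 2.0 4.0 5.0
   vertex 3.0 3.0 2.0
   vertex 3.0 4.0 0.0
  endloop
 endfacet
 facet normal 0.772 0.617 0.154
  outer loop
   vertex 2.0 4.0 5.0
   vertex 3.0 4.0 0.0
   vertex 1.5 5.0 3.5
  endloop
 endfacet
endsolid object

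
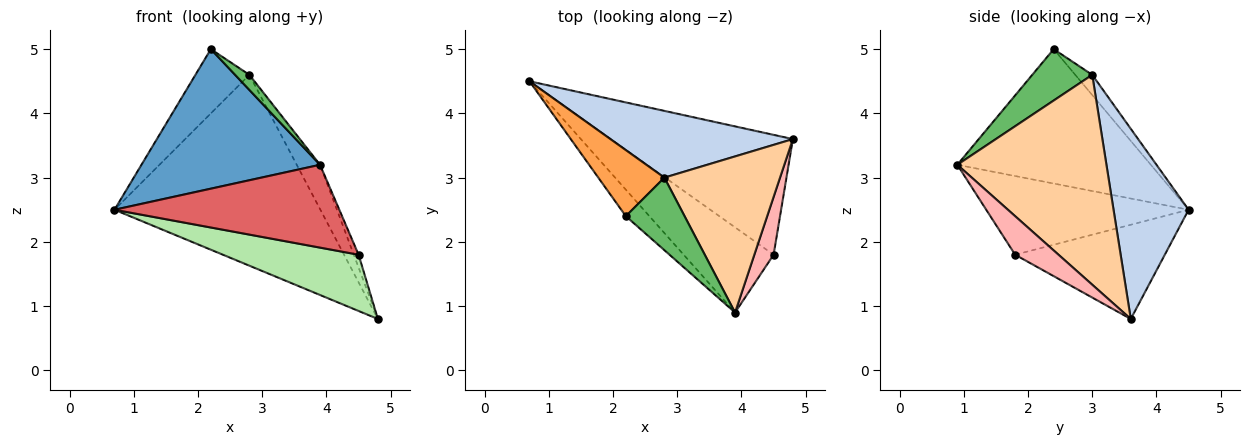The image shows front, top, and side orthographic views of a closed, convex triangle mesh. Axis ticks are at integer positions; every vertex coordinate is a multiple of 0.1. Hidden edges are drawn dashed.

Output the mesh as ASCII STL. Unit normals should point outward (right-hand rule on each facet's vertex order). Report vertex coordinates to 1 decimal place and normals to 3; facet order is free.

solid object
 facet normal -0.729 -0.673 -0.128
  outer loop
   vertex 2.2 2.4 5.0
   vertex 0.7 4.5 2.5
   vertex 3.9 0.9 3.2
  endloop
 endfacet
 facet normal 0.325 0.893 0.312
  outer loop
   vertex 2.8 3.0 4.6
   vertex 4.8 3.6 0.8
   vertex 0.7 4.5 2.5
  endloop
 endfacet
 facet normal -0.214 0.681 0.700
  outer loop
   vertex 2.8 3.0 4.6
   vertex 0.7 4.5 2.5
   vertex 2.2 2.4 5.0
  endloop
 endfacet
 facet normal 0.868 0.136 0.478
  outer loop
   vertex 2.8 3.0 4.6
   vertex 3.9 0.9 3.2
   vertex 4.8 3.6 0.8
  endloop
 endfacet
 facet normal 0.651 -0.155 0.743
  outer loop
   vertex 2.8 3.0 4.6
   vertex 2.2 2.4 5.0
   vertex 3.9 0.9 3.2
  endloop
 endfacet
 facet normal -0.424 -0.385 -0.820
  outer loop
   vertex 4.5 1.8 1.8
   vertex 0.7 4.5 2.5
   vertex 4.8 3.6 0.8
  endloop
 endfacet
 facet normal -0.531 -0.590 -0.607
  outer loop
   vertex 4.5 1.8 1.8
   vertex 3.9 0.9 3.2
   vertex 0.7 4.5 2.5
  endloop
 endfacet
 facet normal 0.890 0.099 0.445
  outer loop
   vertex 4.5 1.8 1.8
   vertex 4.8 3.6 0.8
   vertex 3.9 0.9 3.2
  endloop
 endfacet
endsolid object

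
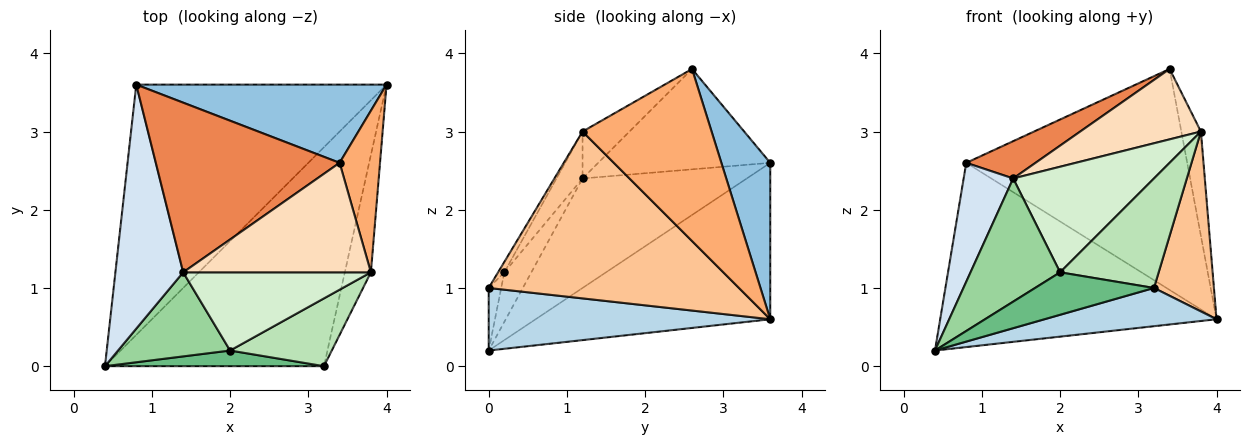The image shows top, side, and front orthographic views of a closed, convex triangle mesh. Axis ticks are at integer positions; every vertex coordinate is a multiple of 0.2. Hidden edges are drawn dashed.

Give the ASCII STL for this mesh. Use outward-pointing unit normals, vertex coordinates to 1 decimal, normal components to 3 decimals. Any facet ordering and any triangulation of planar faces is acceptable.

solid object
 facet normal -0.450 0.530 -0.719
  outer loop
   vertex 0.8 3.6 2.6
   vertex 4.0 3.6 0.6
   vertex 0.4 0.0 0.2
  endloop
 endfacet
 facet normal 0.204 0.923 0.327
  outer loop
   vertex 3.4 2.6 3.8
   vertex 4.0 3.6 0.6
   vertex 0.8 3.6 2.6
  endloop
 endfacet
 facet normal 0.271 -0.166 -0.948
  outer loop
   vertex 3.2 0.0 1.0
   vertex 0.4 0.0 0.2
   vertex 4.0 3.6 0.6
  endloop
 endfacet
 facet normal -0.824 -0.248 0.510
  outer loop
   vertex 1.4 1.2 2.4
   vertex 0.8 3.6 2.6
   vertex 0.4 0.0 0.2
  endloop
 endfacet
 facet normal -0.471 -0.189 0.862
  outer loop
   vertex 1.4 1.2 2.4
   vertex 3.4 2.6 3.8
   vertex 0.8 3.6 2.6
  endloop
 endfacet
 facet normal 0.963 0.146 0.226
  outer loop
   vertex 3.8 1.2 3.0
   vertex 4.0 3.6 0.6
   vertex 3.4 2.6 3.8
  endloop
 endfacet
 facet normal 0.961 -0.230 -0.150
  outer loop
   vertex 3.8 1.2 3.0
   vertex 3.2 0.0 1.0
   vertex 4.0 3.6 0.6
  endloop
 endfacet
 facet normal -0.206 -0.529 0.823
  outer loop
   vertex 3.8 1.2 3.0
   vertex 3.4 2.6 3.8
   vertex 1.4 1.2 2.4
  endloop
 endfacet
 facet normal -0.098 -0.934 0.344
  outer loop
   vertex 2.0 0.2 1.2
   vertex 0.4 0.0 0.2
   vertex 3.2 0.0 1.0
  endloop
 endfacet
 facet normal -0.242 -0.801 0.547
  outer loop
   vertex 2.0 0.2 1.2
   vertex 1.4 1.2 2.4
   vertex 0.4 0.0 0.2
  endloop
 endfacet
 facet normal -0.054 -0.849 0.526
  outer loop
   vertex 2.0 0.2 1.2
   vertex 3.2 0.0 1.0
   vertex 3.8 1.2 3.0
  endloop
 endfacet
 facet normal -0.147 -0.795 0.589
  outer loop
   vertex 2.0 0.2 1.2
   vertex 3.8 1.2 3.0
   vertex 1.4 1.2 2.4
  endloop
 endfacet
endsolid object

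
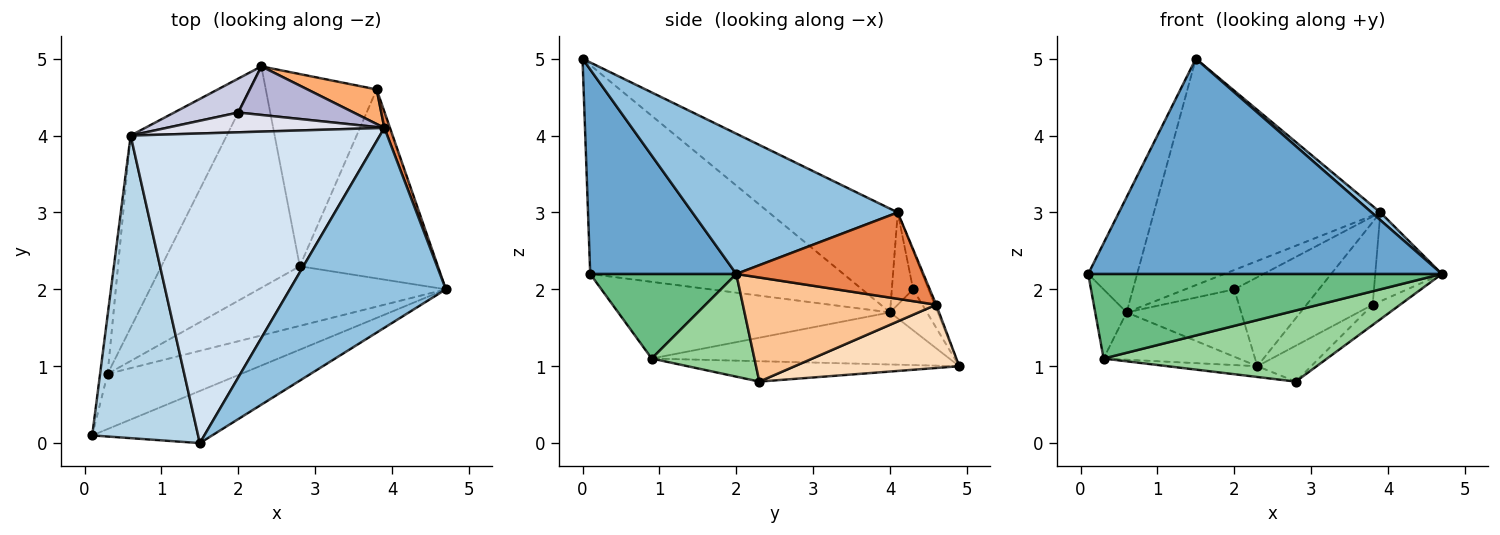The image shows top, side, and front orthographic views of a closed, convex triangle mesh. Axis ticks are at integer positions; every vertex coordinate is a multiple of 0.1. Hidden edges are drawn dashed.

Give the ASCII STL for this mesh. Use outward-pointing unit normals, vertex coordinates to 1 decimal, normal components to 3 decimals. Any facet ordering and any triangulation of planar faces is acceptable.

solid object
 facet normal 0.373 -0.902 -0.218
  outer loop
   vertex 1.5 0.0 5.0
   vertex 0.1 0.1 2.2
   vertex 4.7 2.0 2.2
  endloop
 endfacet
 facet normal 0.668 -0.029 0.743
  outer loop
   vertex 3.9 4.1 3.0
   vertex 1.5 0.0 5.0
   vertex 4.7 2.0 2.2
  endloop
 endfacet
 facet normal -0.879 0.170 0.446
  outer loop
   vertex 0.6 4.0 1.7
   vertex 0.1 0.1 2.2
   vertex 1.5 0.0 5.0
  endloop
 endfacet
 facet normal -0.318 0.560 0.765
  outer loop
   vertex 0.6 4.0 1.7
   vertex 1.5 0.0 5.0
   vertex 3.9 4.1 3.0
  endloop
 endfacet
 facet normal 0.940 0.335 0.061
  outer loop
   vertex 3.8 4.6 1.8
   vertex 3.9 4.1 3.0
   vertex 4.7 2.0 2.2
  endloop
 endfacet
 facet normal -0.021 0.922 0.386
  outer loop
   vertex 3.8 4.6 1.8
   vertex 2.3 4.9 1.0
   vertex 3.9 4.1 3.0
  endloop
 endfacet
 facet normal 0.600 0.085 -0.796
  outer loop
   vertex 3.8 4.6 1.8
   vertex 4.7 2.0 2.2
   vertex 2.8 2.3 0.8
  endloop
 endfacet
 facet normal 0.489 0.160 -0.857
  outer loop
   vertex 3.8 4.6 1.8
   vertex 2.8 2.3 0.8
   vertex 2.3 4.9 1.0
  endloop
 endfacet
 facet normal 0.327 -0.792 -0.516
  outer loop
   vertex 0.3 0.9 1.1
   vertex 4.7 2.0 2.2
   vertex 0.1 0.1 2.2
  endloop
 endfacet
 facet normal 0.332 -0.723 -0.606
  outer loop
   vertex 0.3 0.9 1.1
   vertex 2.8 2.3 0.8
   vertex 4.7 2.0 2.2
  endloop
 endfacet
 facet normal -0.989 0.114 -0.097
  outer loop
   vertex 0.3 0.9 1.1
   vertex 0.1 0.1 2.2
   vertex 0.6 4.0 1.7
  endloop
 endfacet
 facet normal -0.145 0.048 -0.988
  outer loop
   vertex 0.3 0.9 1.1
   vertex 2.3 4.9 1.0
   vertex 2.8 2.3 0.8
  endloop
 endfacet
 facet normal -0.466 0.211 -0.859
  outer loop
   vertex 0.3 0.9 1.1
   vertex 0.6 4.0 1.7
   vertex 2.3 4.9 1.0
  endloop
 endfacet
 facet normal -0.158 0.867 0.473
  outer loop
   vertex 2.0 4.3 2.0
   vertex 3.9 4.1 3.0
   vertex 2.3 4.9 1.0
  endloop
 endfacet
 facet normal -0.277 0.858 0.432
  outer loop
   vertex 2.0 4.3 2.0
   vertex 2.3 4.9 1.0
   vertex 0.6 4.0 1.7
  endloop
 endfacet
 facet normal -0.290 0.669 0.685
  outer loop
   vertex 2.0 4.3 2.0
   vertex 0.6 4.0 1.7
   vertex 3.9 4.1 3.0
  endloop
 endfacet
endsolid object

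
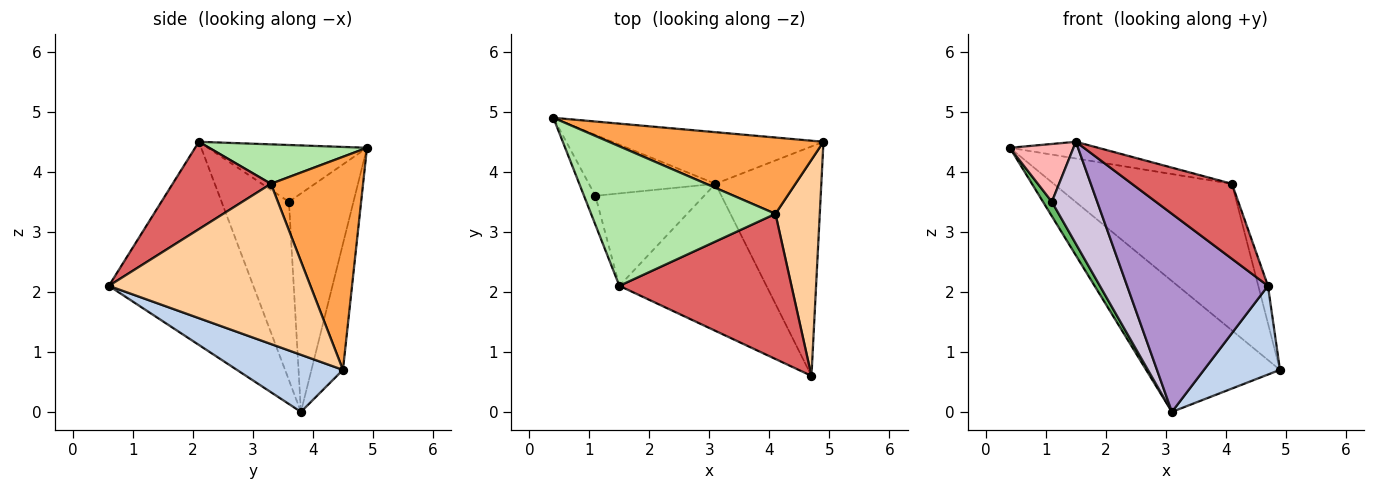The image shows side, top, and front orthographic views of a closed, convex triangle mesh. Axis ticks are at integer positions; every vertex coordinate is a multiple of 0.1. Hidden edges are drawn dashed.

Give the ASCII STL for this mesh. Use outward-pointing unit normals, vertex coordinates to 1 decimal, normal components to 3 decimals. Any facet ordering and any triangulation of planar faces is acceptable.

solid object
 facet normal -0.214 0.909 -0.358
  outer loop
   vertex 3.1 3.8 0.0
   vertex 0.4 4.9 4.4
   vertex 4.9 4.5 0.7
  endloop
 endfacet
 facet normal 0.449 -0.322 -0.833
  outer loop
   vertex 3.1 3.8 0.0
   vertex 4.9 4.5 0.7
   vertex 4.7 0.6 2.1
  endloop
 endfacet
 facet normal 0.417 0.806 0.420
  outer loop
   vertex 4.1 3.3 3.8
   vertex 4.9 4.5 0.7
   vertex 0.4 4.9 4.4
  endloop
 endfacet
 facet normal 0.963 0.046 0.266
  outer loop
   vertex 4.1 3.3 3.8
   vertex 4.7 0.6 2.1
   vertex 4.9 4.5 0.7
  endloop
 endfacet
 facet normal -0.859 -0.118 -0.498
  outer loop
   vertex 1.1 3.6 3.5
   vertex 0.4 4.9 4.4
   vertex 3.1 3.8 0.0
  endloop
 endfacet
 facet normal 0.208 0.116 0.971
  outer loop
   vertex 1.5 2.1 4.5
   vertex 4.1 3.3 3.8
   vertex 0.4 4.9 4.4
  endloop
 endfacet
 facet normal 0.411 -0.419 0.810
  outer loop
   vertex 1.5 2.1 4.5
   vertex 4.7 0.6 2.1
   vertex 4.1 3.3 3.8
  endloop
 endfacet
 facet normal -0.913 -0.365 -0.183
  outer loop
   vertex 1.5 2.1 4.5
   vertex 0.4 4.9 4.4
   vertex 1.1 3.6 3.5
  endloop
 endfacet
 facet normal -0.636 -0.620 -0.460
  outer loop
   vertex 1.5 2.1 4.5
   vertex 3.1 3.8 0.0
   vertex 4.7 0.6 2.1
  endloop
 endfacet
 facet normal -0.740 -0.498 -0.451
  outer loop
   vertex 1.5 2.1 4.5
   vertex 1.1 3.6 3.5
   vertex 3.1 3.8 0.0
  endloop
 endfacet
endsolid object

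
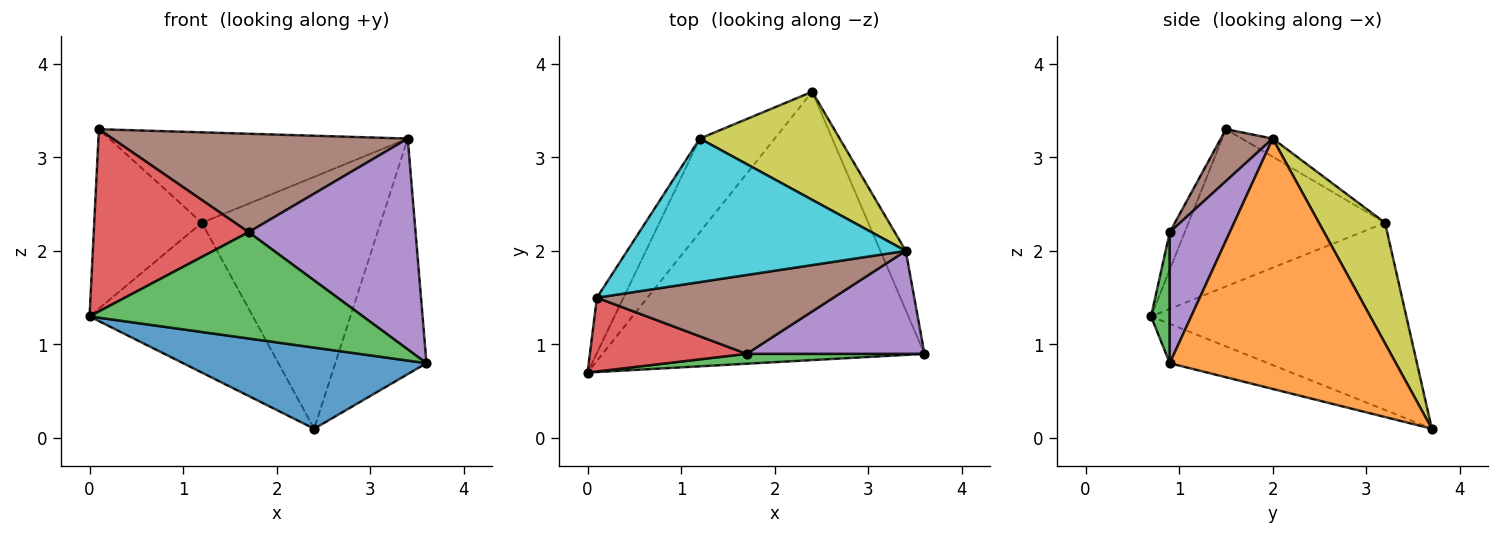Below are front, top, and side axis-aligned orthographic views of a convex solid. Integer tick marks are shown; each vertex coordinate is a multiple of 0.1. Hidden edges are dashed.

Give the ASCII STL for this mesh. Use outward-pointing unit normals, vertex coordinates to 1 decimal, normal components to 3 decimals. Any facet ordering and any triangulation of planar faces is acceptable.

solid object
 facet normal -0.116 -0.287 -0.951
  outer loop
   vertex 2.4 3.7 0.1
   vertex 3.6 0.9 0.8
   vertex 0.0 0.7 1.3
  endloop
 endfacet
 facet normal 0.923 0.372 -0.094
  outer loop
   vertex 3.4 2.0 3.2
   vertex 3.6 0.9 0.8
   vertex 2.4 3.7 0.1
  endloop
 endfacet
 facet normal 0.068 -0.993 0.092
  outer loop
   vertex 1.7 0.9 2.2
   vertex 0.0 0.7 1.3
   vertex 3.6 0.9 0.8
  endloop
 endfacet
 facet normal -0.089 -0.923 0.374
  outer loop
   vertex 1.7 0.9 2.2
   vertex 0.1 1.5 3.3
   vertex 0.0 0.7 1.3
  endloop
 endfacet
 facet normal 0.308 -0.855 0.418
  outer loop
   vertex 1.7 0.9 2.2
   vertex 3.6 0.9 0.8
   vertex 3.4 2.0 3.2
  endloop
 endfacet
 facet normal 0.136 -0.773 0.619
  outer loop
   vertex 1.7 0.9 2.2
   vertex 3.4 2.0 3.2
   vertex 0.1 1.5 3.3
  endloop
 endfacet
 facet normal -0.798 0.511 -0.319
  outer loop
   vertex 1.2 3.2 2.3
   vertex 2.4 3.7 0.1
   vertex 0.0 0.7 1.3
  endloop
 endfacet
 facet normal -0.868 0.475 -0.147
  outer loop
   vertex 1.2 3.2 2.3
   vertex 0.0 0.7 1.3
   vertex 0.1 1.5 3.3
  endloop
 endfacet
 facet normal 0.322 0.870 0.373
  outer loop
   vertex 1.2 3.2 2.3
   vertex 3.4 2.0 3.2
   vertex 2.4 3.7 0.1
  endloop
 endfacet
 facet normal -0.055 0.532 0.845
  outer loop
   vertex 1.2 3.2 2.3
   vertex 0.1 1.5 3.3
   vertex 3.4 2.0 3.2
  endloop
 endfacet
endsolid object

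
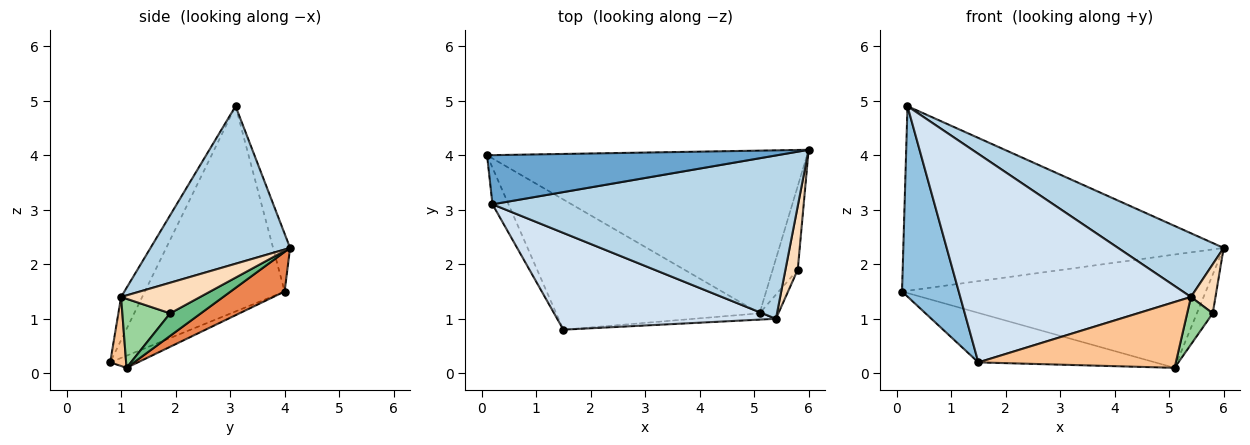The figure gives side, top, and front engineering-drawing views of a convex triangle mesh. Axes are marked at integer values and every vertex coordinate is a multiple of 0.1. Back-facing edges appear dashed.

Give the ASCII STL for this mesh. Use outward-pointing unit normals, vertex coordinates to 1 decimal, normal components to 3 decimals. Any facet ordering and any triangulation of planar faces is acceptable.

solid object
 facet normal -0.051 0.965 0.257
  outer loop
   vertex 0.2 3.1 4.9
   vertex 6.0 4.1 2.3
   vertex 0.1 4.0 1.5
  endloop
 endfacet
 facet normal -0.924 -0.375 -0.072
  outer loop
   vertex 0.2 3.1 4.9
   vertex 0.1 4.0 1.5
   vertex 1.5 0.8 0.2
  endloop
 endfacet
 facet normal 0.433 -0.328 0.840
  outer loop
   vertex 5.4 1.0 1.4
   vertex 6.0 4.1 2.3
   vertex 0.2 3.1 4.9
  endloop
 endfacet
 facet normal -0.083 -0.904 0.419
  outer loop
   vertex 5.4 1.0 1.4
   vertex 0.2 3.1 4.9
   vertex 1.5 0.8 0.2
  endloop
 endfacet
 facet normal 0.101 0.568 -0.816
  outer loop
   vertex 5.1 1.1 0.1
   vertex 0.1 4.0 1.5
   vertex 6.0 4.1 2.3
  endloop
 endfacet
 facet normal -0.055 0.355 -0.933
  outer loop
   vertex 5.1 1.1 0.1
   vertex 1.5 0.8 0.2
   vertex 0.1 4.0 1.5
  endloop
 endfacet
 facet normal 0.080 -0.992 -0.095
  outer loop
   vertex 5.1 1.1 0.1
   vertex 5.4 1.0 1.4
   vertex 1.5 0.8 0.2
  endloop
 endfacet
 facet normal 0.892 -0.277 0.359
  outer loop
   vertex 5.8 1.9 1.1
   vertex 6.0 4.1 2.3
   vertex 5.4 1.0 1.4
  endloop
 endfacet
 facet normal 0.632 0.326 -0.703
  outer loop
   vertex 5.8 1.9 1.1
   vertex 5.1 1.1 0.1
   vertex 6.0 4.1 2.3
  endloop
 endfacet
 facet normal 0.857 -0.459 -0.233
  outer loop
   vertex 5.8 1.9 1.1
   vertex 5.4 1.0 1.4
   vertex 5.1 1.1 0.1
  endloop
 endfacet
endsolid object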